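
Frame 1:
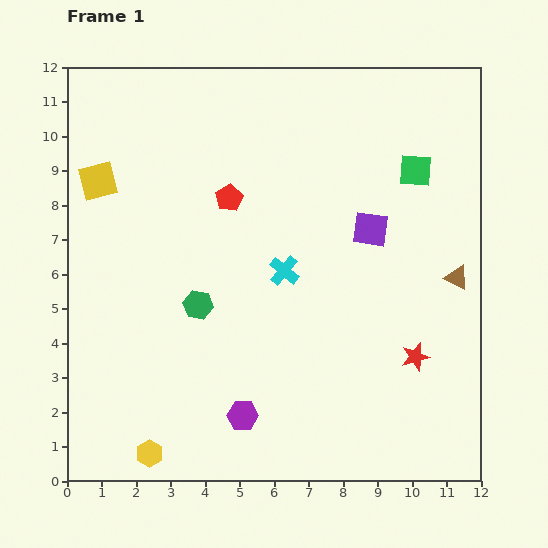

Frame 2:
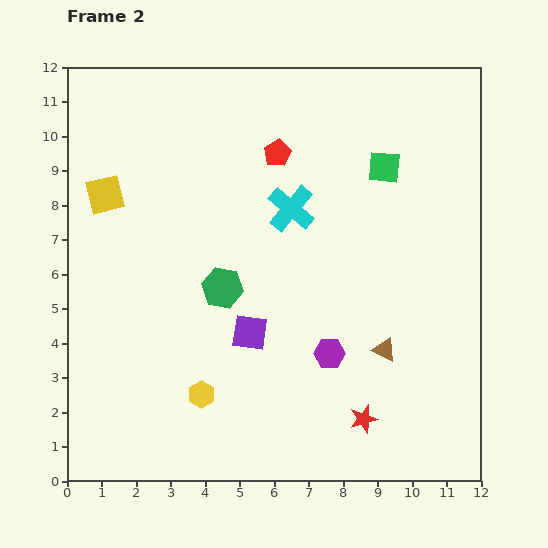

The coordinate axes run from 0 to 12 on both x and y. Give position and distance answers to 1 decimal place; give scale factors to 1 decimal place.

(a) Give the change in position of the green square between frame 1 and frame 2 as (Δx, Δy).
(-0.9, 0.1)

The green square was at (10.1, 9.0) in frame 1 and (9.2, 9.1) in frame 2.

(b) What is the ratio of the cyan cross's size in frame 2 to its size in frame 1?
1.6×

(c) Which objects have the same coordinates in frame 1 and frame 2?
none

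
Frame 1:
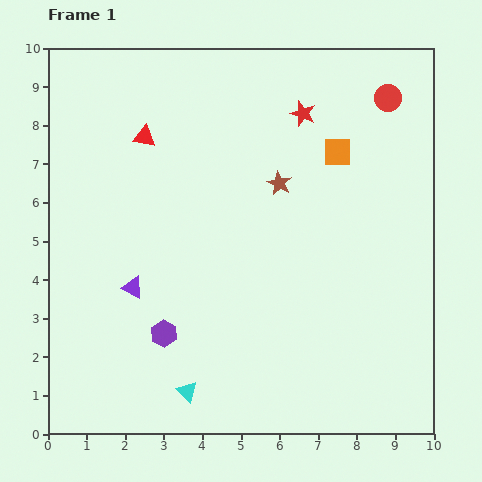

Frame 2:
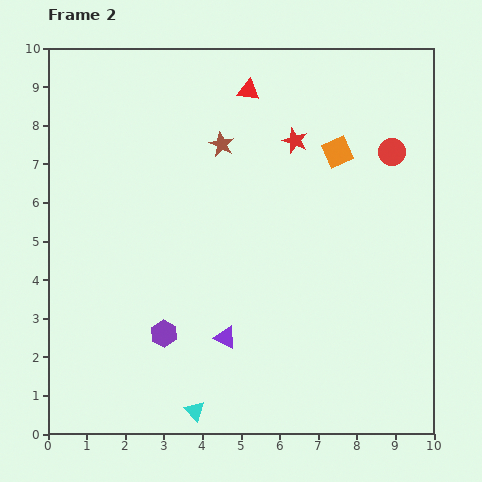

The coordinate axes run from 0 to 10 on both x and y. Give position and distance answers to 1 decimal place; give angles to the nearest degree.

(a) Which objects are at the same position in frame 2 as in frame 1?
the orange square, the purple hexagon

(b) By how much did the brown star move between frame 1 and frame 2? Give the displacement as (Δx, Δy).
(-1.5, 1.0)

The brown star was at (6.0, 6.5) in frame 1 and (4.5, 7.5) in frame 2.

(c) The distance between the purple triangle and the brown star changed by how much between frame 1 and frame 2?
+0.3

Distance in frame 1: 4.7. Distance in frame 2: 5.0.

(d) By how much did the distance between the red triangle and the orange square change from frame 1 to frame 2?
-2.2

Distance in frame 1: 5.0. Distance in frame 2: 2.8.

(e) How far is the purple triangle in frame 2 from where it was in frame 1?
2.7

The purple triangle moved from (2.2, 3.8) to (4.6, 2.5), a distance of √(2.4² + 1.3²) ≈ 2.7.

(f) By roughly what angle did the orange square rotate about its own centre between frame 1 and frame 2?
23° counter-clockwise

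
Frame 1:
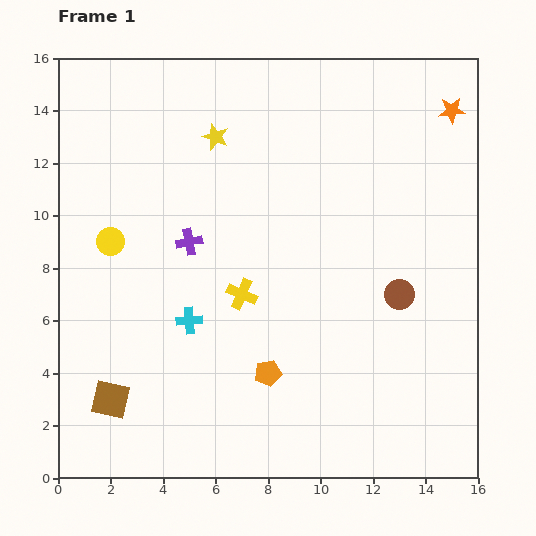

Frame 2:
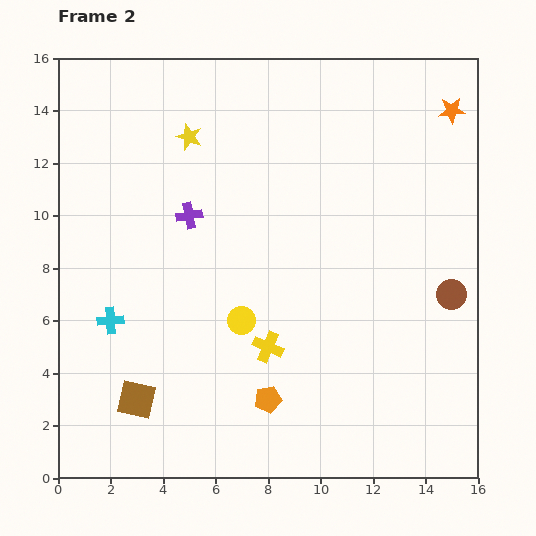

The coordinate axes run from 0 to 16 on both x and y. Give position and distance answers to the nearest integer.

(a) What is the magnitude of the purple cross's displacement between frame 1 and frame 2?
1

The purple cross moved from (5, 9) to (5, 10), a distance of √(0² + 1²) ≈ 1.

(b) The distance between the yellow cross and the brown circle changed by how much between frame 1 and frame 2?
+1

Distance in frame 1: 6. Distance in frame 2: 7.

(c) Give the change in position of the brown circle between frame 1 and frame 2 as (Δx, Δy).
(2, 0)

The brown circle was at (13, 7) in frame 1 and (15, 7) in frame 2.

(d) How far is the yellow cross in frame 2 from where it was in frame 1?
2

The yellow cross moved from (7, 7) to (8, 5), a distance of √(1² + 2²) ≈ 2.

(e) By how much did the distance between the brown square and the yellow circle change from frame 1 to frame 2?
-1

Distance in frame 1: 6. Distance in frame 2: 5.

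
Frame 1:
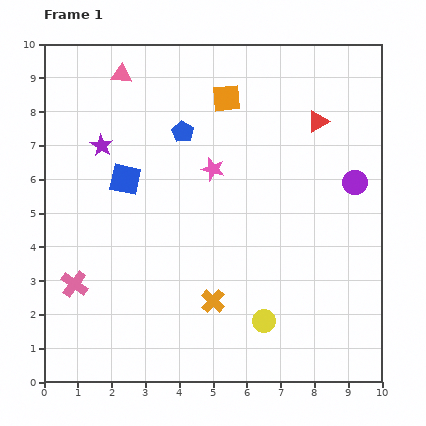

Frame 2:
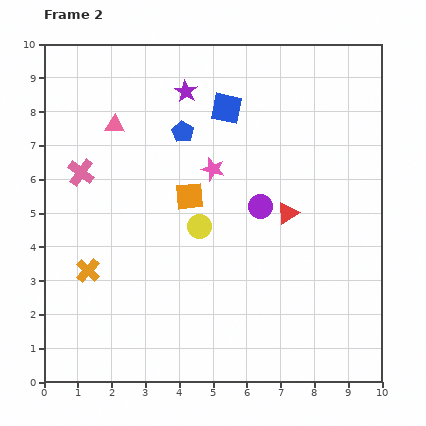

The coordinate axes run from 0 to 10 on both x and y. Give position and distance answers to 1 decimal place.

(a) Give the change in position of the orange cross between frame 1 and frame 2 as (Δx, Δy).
(-3.7, 0.9)

The orange cross was at (5.0, 2.4) in frame 1 and (1.3, 3.3) in frame 2.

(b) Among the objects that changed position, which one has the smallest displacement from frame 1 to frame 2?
the pink triangle

(moved 1.5)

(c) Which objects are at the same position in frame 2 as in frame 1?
the blue pentagon, the pink star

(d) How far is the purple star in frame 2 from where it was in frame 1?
3.0

The purple star moved from (1.7, 7.0) to (4.2, 8.6), a distance of √(2.5² + 1.6²) ≈ 3.0.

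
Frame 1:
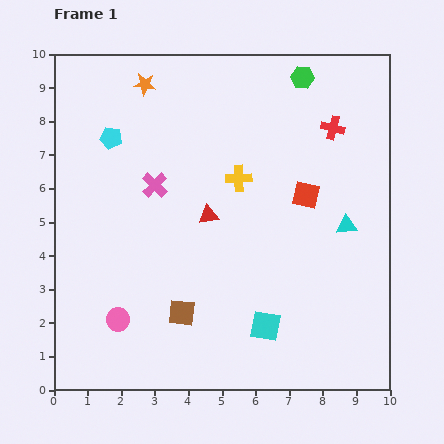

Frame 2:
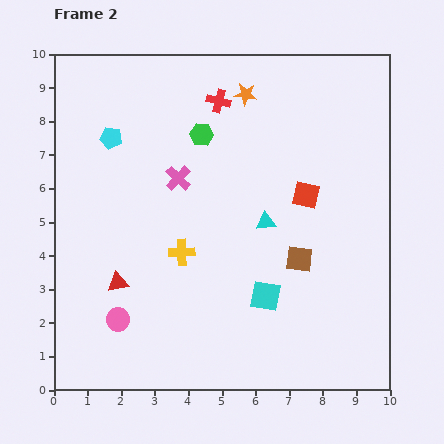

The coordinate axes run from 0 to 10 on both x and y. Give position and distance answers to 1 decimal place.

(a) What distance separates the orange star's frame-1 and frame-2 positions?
3.0

The orange star moved from (2.7, 9.1) to (5.7, 8.8), a distance of √(3.0² + 0.3²) ≈ 3.0.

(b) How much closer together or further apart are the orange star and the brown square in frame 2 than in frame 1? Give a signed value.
-1.7

Distance in frame 1: 6.9. Distance in frame 2: 5.2.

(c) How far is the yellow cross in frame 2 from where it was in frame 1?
2.8

The yellow cross moved from (5.5, 6.3) to (3.8, 4.1), a distance of √(1.7² + 2.2²) ≈ 2.8.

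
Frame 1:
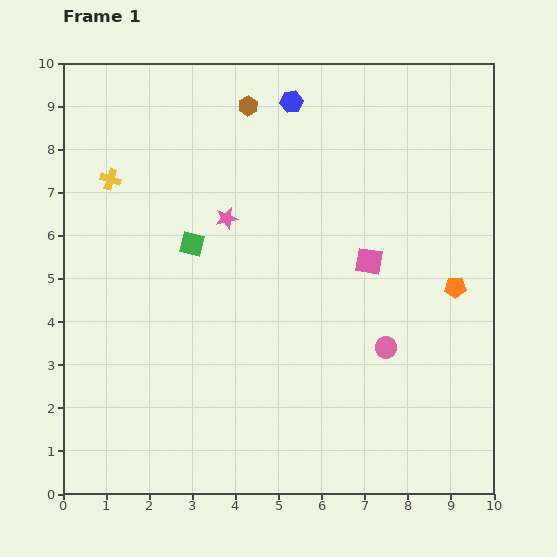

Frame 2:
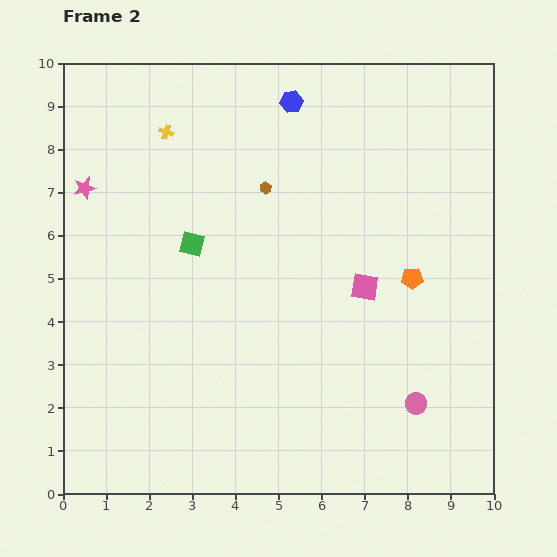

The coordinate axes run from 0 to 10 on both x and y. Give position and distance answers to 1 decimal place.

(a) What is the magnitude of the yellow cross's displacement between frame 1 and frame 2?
1.7

The yellow cross moved from (1.1, 7.3) to (2.4, 8.4), a distance of √(1.3² + 1.1²) ≈ 1.7.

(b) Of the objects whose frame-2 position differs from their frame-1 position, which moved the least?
the pink square

(moved 0.6)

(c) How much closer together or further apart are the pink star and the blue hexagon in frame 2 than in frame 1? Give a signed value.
+2.1

Distance in frame 1: 3.1. Distance in frame 2: 5.2.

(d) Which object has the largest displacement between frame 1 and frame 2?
the pink star

(moved 3.4; next 1.9)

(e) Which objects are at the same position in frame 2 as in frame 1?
the green square, the blue hexagon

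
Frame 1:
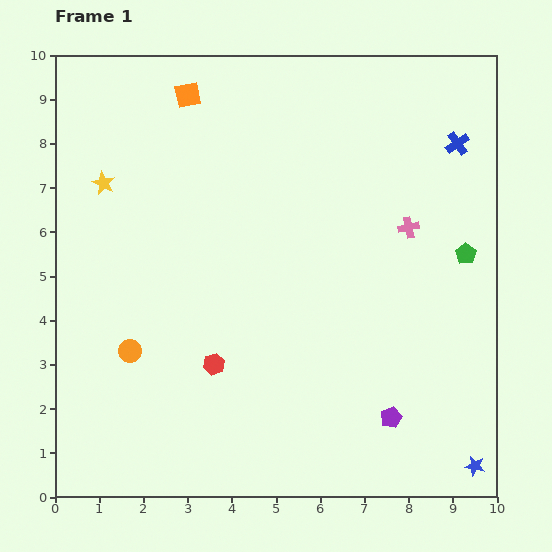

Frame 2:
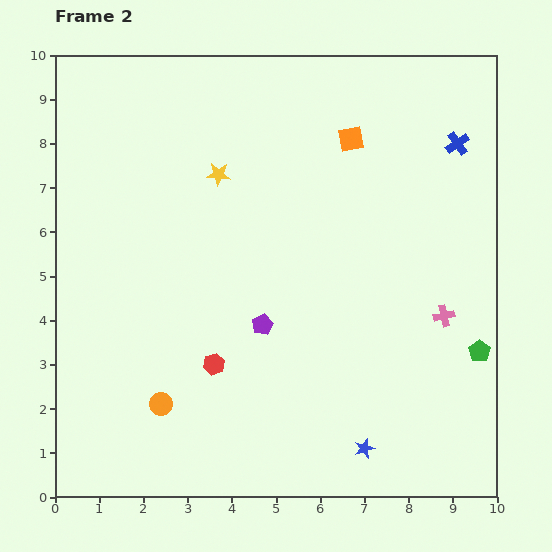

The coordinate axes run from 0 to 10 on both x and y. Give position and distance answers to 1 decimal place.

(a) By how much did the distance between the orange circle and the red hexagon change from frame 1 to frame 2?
-0.4

Distance in frame 1: 1.9. Distance in frame 2: 1.5.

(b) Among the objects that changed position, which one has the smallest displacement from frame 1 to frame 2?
the orange circle

(moved 1.4)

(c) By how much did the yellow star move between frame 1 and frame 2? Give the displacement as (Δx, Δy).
(2.6, 0.2)

The yellow star was at (1.1, 7.1) in frame 1 and (3.7, 7.3) in frame 2.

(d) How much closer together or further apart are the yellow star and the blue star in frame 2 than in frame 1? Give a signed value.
-3.6

Distance in frame 1: 10.6. Distance in frame 2: 7.0.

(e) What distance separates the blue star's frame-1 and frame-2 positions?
2.5

The blue star moved from (9.5, 0.7) to (7.0, 1.1), a distance of √(2.5² + 0.4²) ≈ 2.5.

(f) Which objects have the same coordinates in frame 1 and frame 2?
the red hexagon, the blue cross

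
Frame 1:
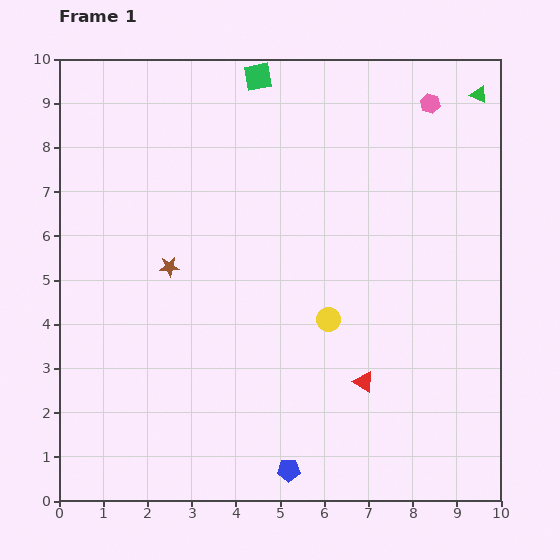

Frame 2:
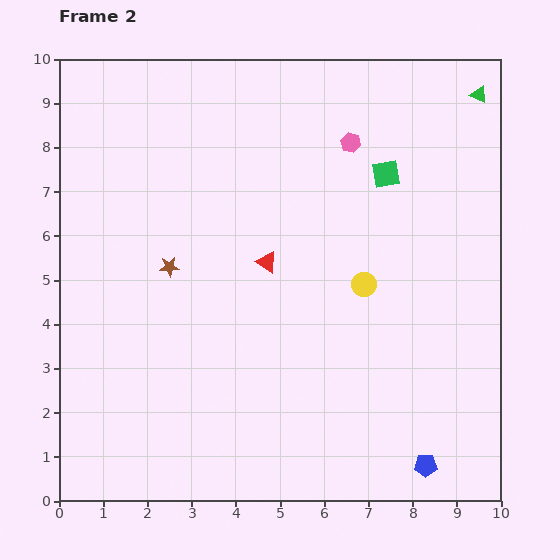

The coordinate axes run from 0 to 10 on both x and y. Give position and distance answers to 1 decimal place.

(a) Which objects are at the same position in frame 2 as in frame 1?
the green triangle, the brown star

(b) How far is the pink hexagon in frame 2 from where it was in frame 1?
2.0

The pink hexagon moved from (8.4, 9.0) to (6.6, 8.1), a distance of √(1.8² + 0.9²) ≈ 2.0.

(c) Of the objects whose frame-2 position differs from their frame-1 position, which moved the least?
the yellow circle

(moved 1.1)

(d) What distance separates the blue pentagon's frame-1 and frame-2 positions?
3.1

The blue pentagon moved from (5.2, 0.7) to (8.3, 0.8), a distance of √(3.1² + 0.1²) ≈ 3.1.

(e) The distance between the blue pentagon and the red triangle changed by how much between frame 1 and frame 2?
+3.2

Distance in frame 1: 2.6. Distance in frame 2: 5.8.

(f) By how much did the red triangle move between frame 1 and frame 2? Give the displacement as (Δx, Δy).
(-2.2, 2.7)

The red triangle was at (6.9, 2.7) in frame 1 and (4.7, 5.4) in frame 2.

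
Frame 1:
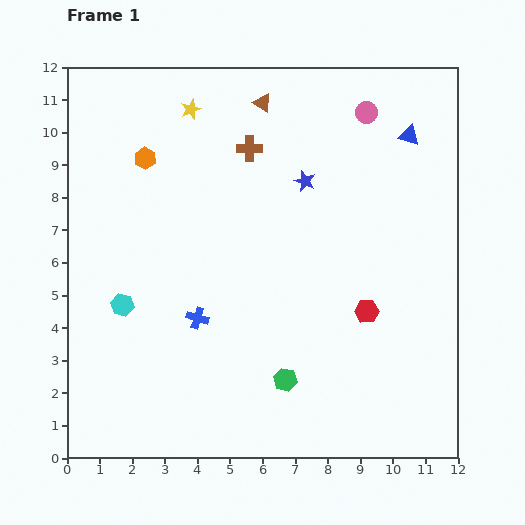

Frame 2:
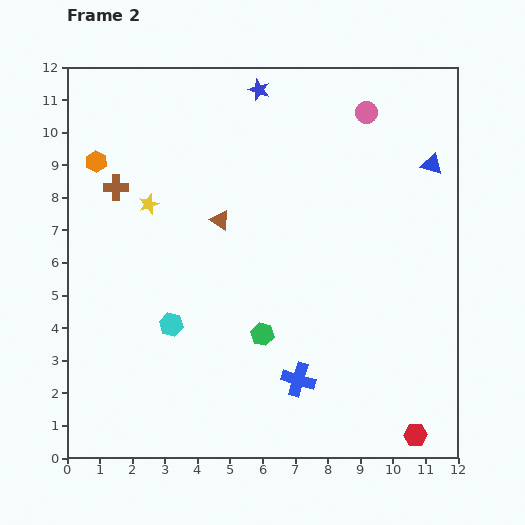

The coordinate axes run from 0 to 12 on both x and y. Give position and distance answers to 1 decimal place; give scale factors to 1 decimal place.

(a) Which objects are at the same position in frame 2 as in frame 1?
the pink circle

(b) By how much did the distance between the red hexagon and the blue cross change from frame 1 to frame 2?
-1.2

Distance in frame 1: 5.2. Distance in frame 2: 4.0.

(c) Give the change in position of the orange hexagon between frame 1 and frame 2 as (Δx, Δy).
(-1.5, -0.1)

The orange hexagon was at (2.4, 9.2) in frame 1 and (0.9, 9.1) in frame 2.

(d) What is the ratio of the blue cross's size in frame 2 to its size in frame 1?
1.5×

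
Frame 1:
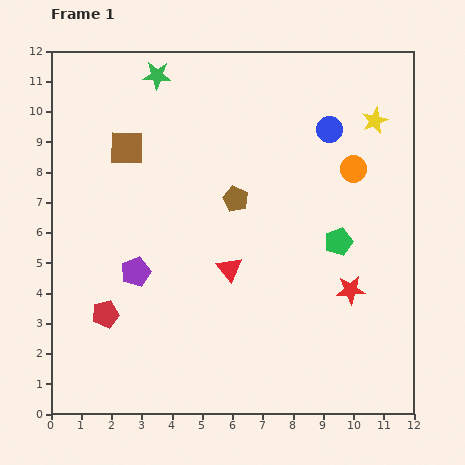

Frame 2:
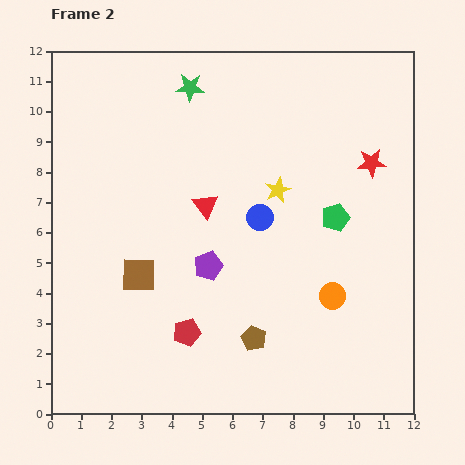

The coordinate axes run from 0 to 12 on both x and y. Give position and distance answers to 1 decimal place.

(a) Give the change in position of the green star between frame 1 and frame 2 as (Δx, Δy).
(1.1, -0.4)

The green star was at (3.5, 11.2) in frame 1 and (4.6, 10.8) in frame 2.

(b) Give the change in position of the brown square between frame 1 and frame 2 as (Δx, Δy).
(0.4, -4.2)

The brown square was at (2.5, 8.8) in frame 1 and (2.9, 4.6) in frame 2.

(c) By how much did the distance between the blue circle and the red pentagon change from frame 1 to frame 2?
-5.1

Distance in frame 1: 9.6. Distance in frame 2: 4.5.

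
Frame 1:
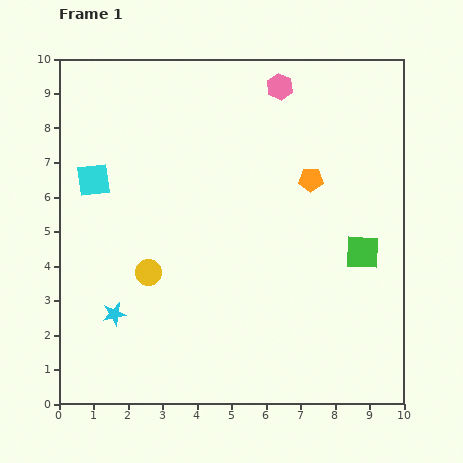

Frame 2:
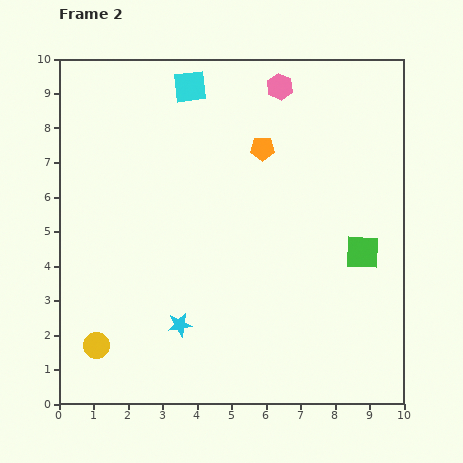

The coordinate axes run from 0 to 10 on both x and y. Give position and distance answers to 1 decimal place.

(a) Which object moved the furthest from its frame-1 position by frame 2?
the cyan square

(moved 3.9; next 2.6)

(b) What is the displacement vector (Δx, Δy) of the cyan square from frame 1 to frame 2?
(2.8, 2.7)

The cyan square was at (1.0, 6.5) in frame 1 and (3.8, 9.2) in frame 2.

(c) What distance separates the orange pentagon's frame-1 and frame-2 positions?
1.7

The orange pentagon moved from (7.3, 6.5) to (5.9, 7.4), a distance of √(1.4² + 0.9²) ≈ 1.7.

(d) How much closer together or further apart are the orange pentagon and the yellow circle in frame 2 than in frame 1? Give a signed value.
+2.1

Distance in frame 1: 5.4. Distance in frame 2: 7.5.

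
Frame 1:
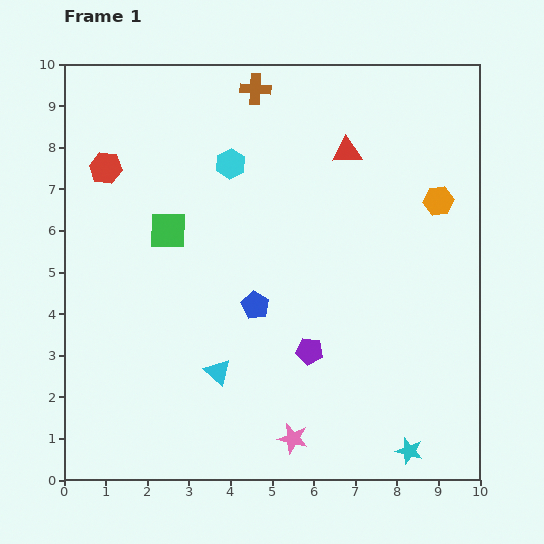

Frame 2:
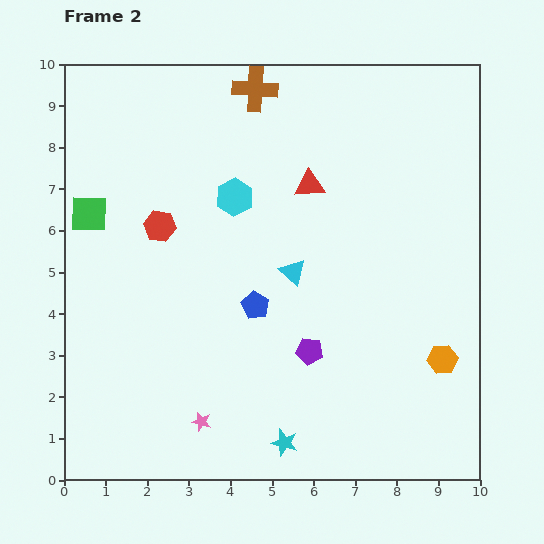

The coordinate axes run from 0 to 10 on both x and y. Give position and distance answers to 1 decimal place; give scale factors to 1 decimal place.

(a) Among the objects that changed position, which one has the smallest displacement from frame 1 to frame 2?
the cyan hexagon

(moved 0.8)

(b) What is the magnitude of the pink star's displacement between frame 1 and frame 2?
2.2

The pink star moved from (5.5, 1.0) to (3.3, 1.4), a distance of √(2.2² + 0.4²) ≈ 2.2.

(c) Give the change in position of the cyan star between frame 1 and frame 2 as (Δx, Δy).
(-3.0, 0.2)

The cyan star was at (8.3, 0.7) in frame 1 and (5.3, 0.9) in frame 2.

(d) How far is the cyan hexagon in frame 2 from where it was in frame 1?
0.8

The cyan hexagon moved from (4.0, 7.6) to (4.1, 6.8), a distance of √(0.1² + 0.8²) ≈ 0.8.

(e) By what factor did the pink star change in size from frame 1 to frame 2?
0.6×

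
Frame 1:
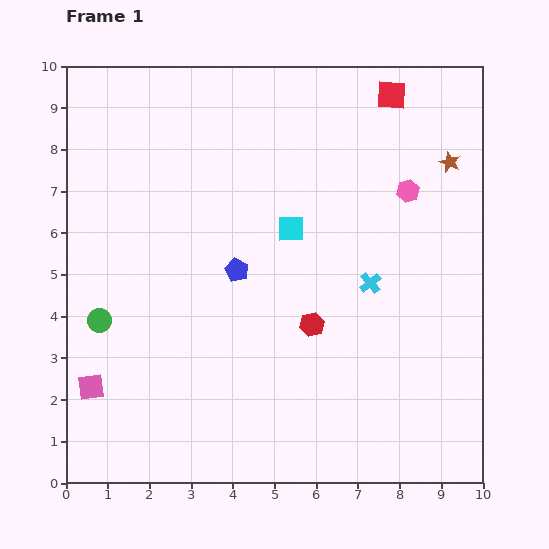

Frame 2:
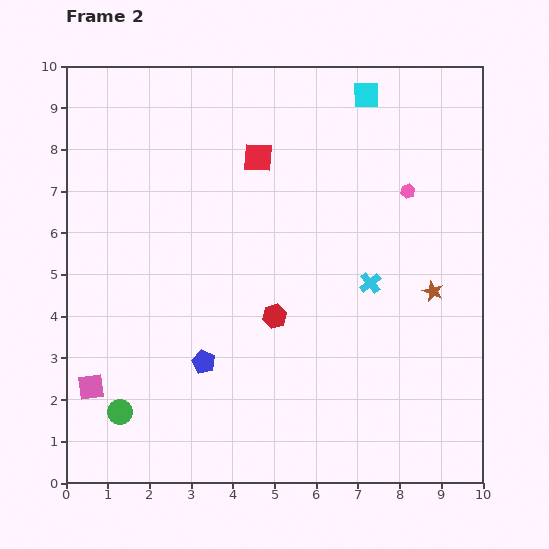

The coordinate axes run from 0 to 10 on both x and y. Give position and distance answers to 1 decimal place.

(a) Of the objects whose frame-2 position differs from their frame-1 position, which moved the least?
the red hexagon

(moved 0.9)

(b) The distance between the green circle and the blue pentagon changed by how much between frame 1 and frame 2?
-1.2

Distance in frame 1: 3.5. Distance in frame 2: 2.3.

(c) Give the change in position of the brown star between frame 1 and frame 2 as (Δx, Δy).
(-0.4, -3.1)

The brown star was at (9.2, 7.7) in frame 1 and (8.8, 4.6) in frame 2.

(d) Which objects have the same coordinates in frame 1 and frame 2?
the pink hexagon, the cyan cross, the pink square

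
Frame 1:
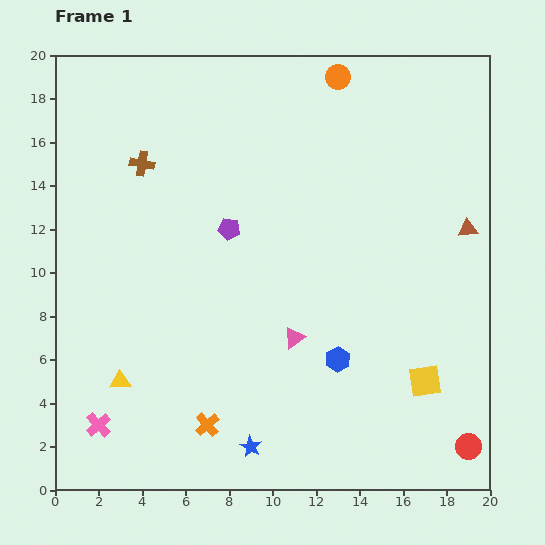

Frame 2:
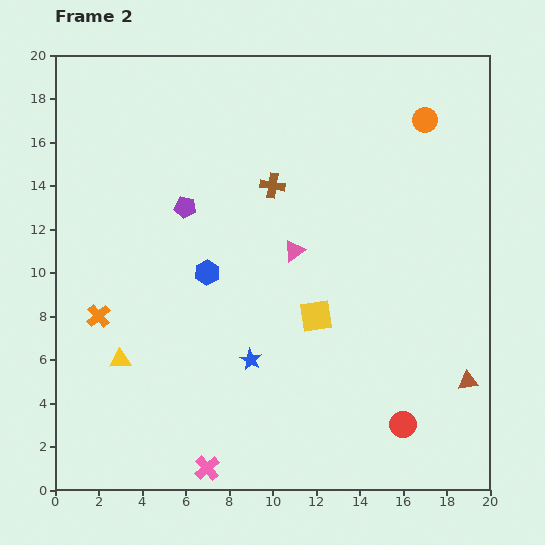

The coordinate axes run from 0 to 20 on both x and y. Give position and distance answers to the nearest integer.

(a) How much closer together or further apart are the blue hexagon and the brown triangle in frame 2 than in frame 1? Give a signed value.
+5

Distance in frame 1: 8. Distance in frame 2: 13.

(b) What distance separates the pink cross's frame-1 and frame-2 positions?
5

The pink cross moved from (2, 3) to (7, 1), a distance of √(5² + 2²) ≈ 5.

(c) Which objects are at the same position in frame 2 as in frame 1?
none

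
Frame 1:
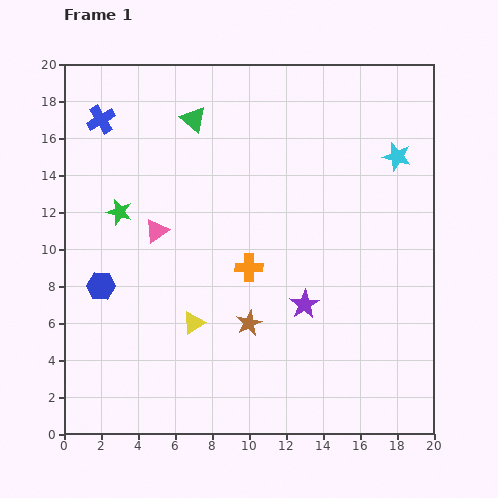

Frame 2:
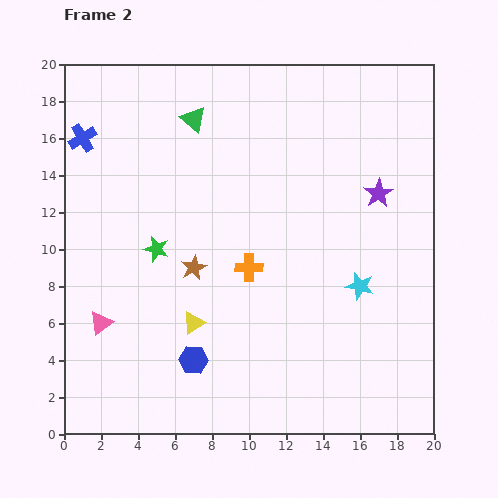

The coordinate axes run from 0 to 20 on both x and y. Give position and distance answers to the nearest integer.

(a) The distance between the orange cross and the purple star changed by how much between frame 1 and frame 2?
+4

Distance in frame 1: 4. Distance in frame 2: 8.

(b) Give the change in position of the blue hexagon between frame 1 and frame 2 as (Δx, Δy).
(5, -4)

The blue hexagon was at (2, 8) in frame 1 and (7, 4) in frame 2.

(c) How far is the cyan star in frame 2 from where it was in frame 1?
7

The cyan star moved from (18, 15) to (16, 8), a distance of √(2² + 7²) ≈ 7.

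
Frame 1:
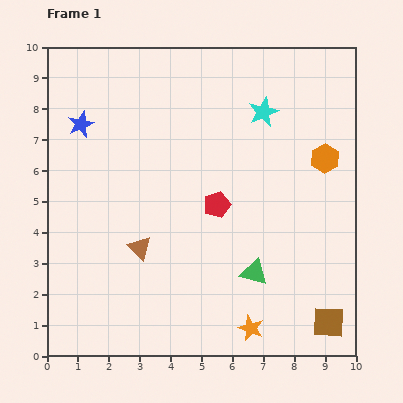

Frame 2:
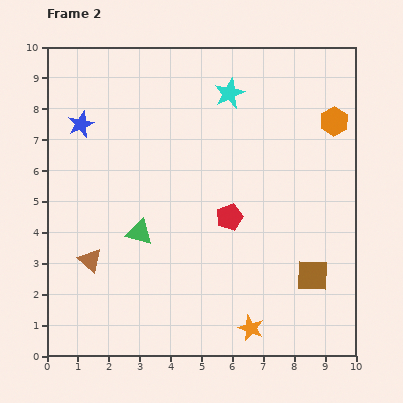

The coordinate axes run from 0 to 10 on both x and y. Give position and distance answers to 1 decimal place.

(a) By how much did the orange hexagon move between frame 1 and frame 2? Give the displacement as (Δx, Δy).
(0.3, 1.2)

The orange hexagon was at (9.0, 6.4) in frame 1 and (9.3, 7.6) in frame 2.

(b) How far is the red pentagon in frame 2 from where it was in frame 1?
0.6

The red pentagon moved from (5.5, 4.9) to (5.9, 4.5), a distance of √(0.4² + 0.4²) ≈ 0.6.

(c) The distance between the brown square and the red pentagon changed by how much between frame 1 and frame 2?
-1.9

Distance in frame 1: 5.2. Distance in frame 2: 3.3.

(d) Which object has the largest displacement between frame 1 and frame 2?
the green triangle

(moved 3.9; next 1.6)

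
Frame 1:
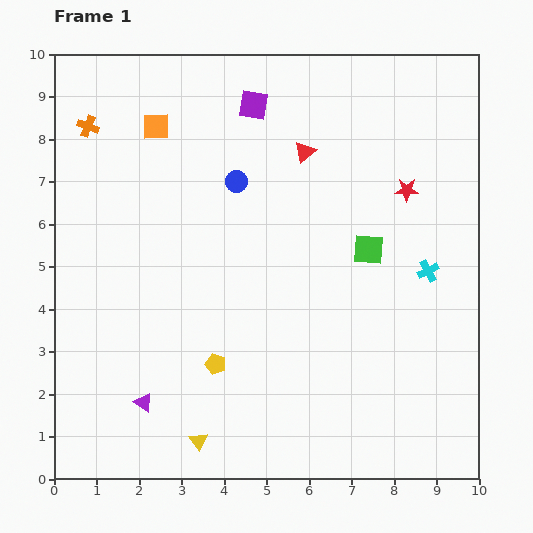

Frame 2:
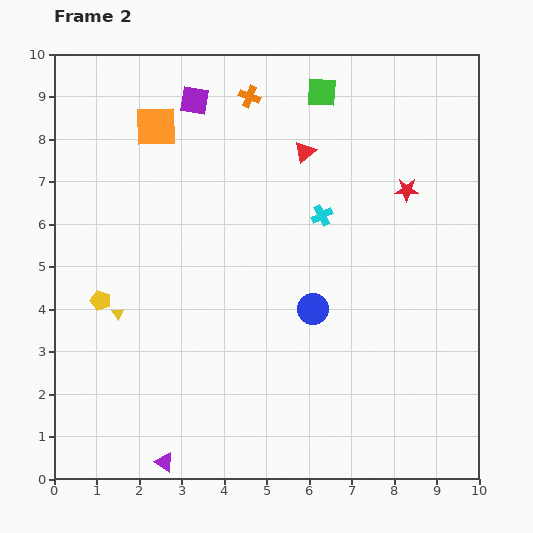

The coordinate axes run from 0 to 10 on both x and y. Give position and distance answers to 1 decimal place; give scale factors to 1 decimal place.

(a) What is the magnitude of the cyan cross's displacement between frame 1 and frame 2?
2.8

The cyan cross moved from (8.8, 4.9) to (6.3, 6.2), a distance of √(2.5² + 1.3²) ≈ 2.8.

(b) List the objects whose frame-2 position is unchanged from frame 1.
the red triangle, the red star, the orange square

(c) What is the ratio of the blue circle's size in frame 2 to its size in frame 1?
1.4×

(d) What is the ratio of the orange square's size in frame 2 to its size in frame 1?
1.5×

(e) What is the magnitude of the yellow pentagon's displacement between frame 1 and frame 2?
3.1

The yellow pentagon moved from (3.8, 2.7) to (1.1, 4.2), a distance of √(2.7² + 1.5²) ≈ 3.1.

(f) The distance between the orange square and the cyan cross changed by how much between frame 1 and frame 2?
-2.8

Distance in frame 1: 7.2. Distance in frame 2: 4.4.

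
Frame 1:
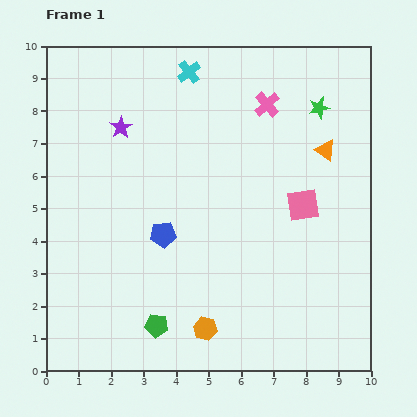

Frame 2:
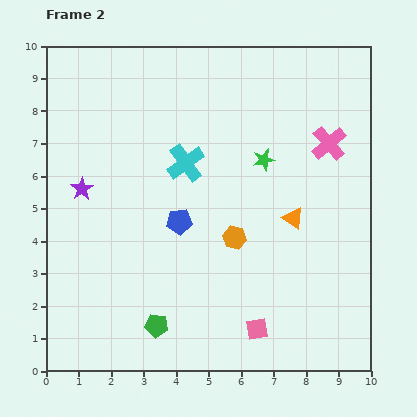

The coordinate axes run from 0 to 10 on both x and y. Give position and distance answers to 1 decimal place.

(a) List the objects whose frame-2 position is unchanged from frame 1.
the green pentagon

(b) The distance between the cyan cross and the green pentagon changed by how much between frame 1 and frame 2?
-2.8

Distance in frame 1: 7.9. Distance in frame 2: 5.1.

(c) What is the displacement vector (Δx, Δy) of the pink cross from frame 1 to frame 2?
(1.9, -1.2)

The pink cross was at (6.8, 8.2) in frame 1 and (8.7, 7.0) in frame 2.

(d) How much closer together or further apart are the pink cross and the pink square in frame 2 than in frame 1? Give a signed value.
+2.8

Distance in frame 1: 3.3. Distance in frame 2: 6.1.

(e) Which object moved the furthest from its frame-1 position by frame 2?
the pink square

(moved 4.0; next 2.9)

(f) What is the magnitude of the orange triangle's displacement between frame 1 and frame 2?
2.3

The orange triangle moved from (8.6, 6.8) to (7.6, 4.7), a distance of √(1.0² + 2.1²) ≈ 2.3.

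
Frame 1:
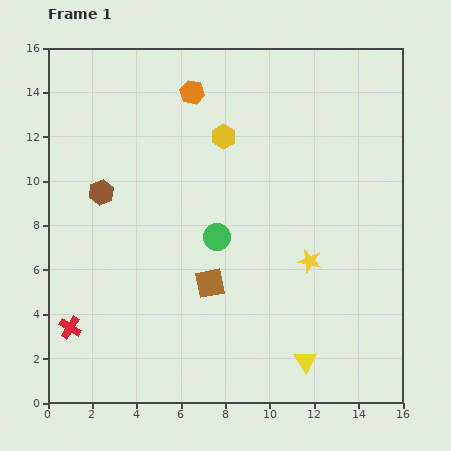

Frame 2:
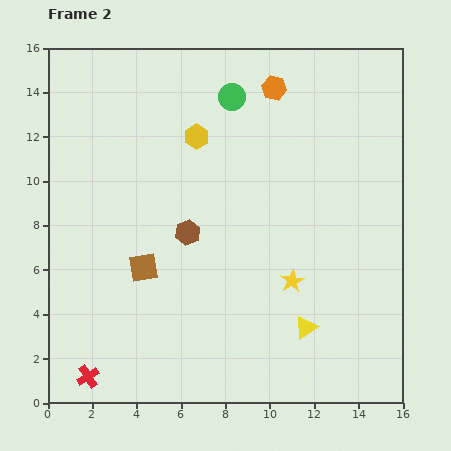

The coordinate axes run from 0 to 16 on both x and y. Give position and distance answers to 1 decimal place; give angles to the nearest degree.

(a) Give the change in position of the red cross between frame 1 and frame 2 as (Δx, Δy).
(0.8, -2.2)

The red cross was at (1.0, 3.4) in frame 1 and (1.8, 1.2) in frame 2.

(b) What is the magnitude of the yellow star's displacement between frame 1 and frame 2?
1.2

The yellow star moved from (11.8, 6.4) to (11.0, 5.5), a distance of √(0.8² + 0.9²) ≈ 1.2.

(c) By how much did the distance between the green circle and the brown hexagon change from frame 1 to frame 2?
+0.8

Distance in frame 1: 5.6. Distance in frame 2: 6.4.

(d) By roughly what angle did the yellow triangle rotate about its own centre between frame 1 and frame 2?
31° clockwise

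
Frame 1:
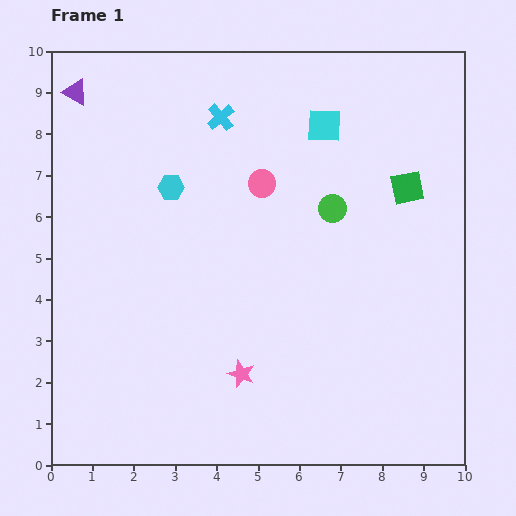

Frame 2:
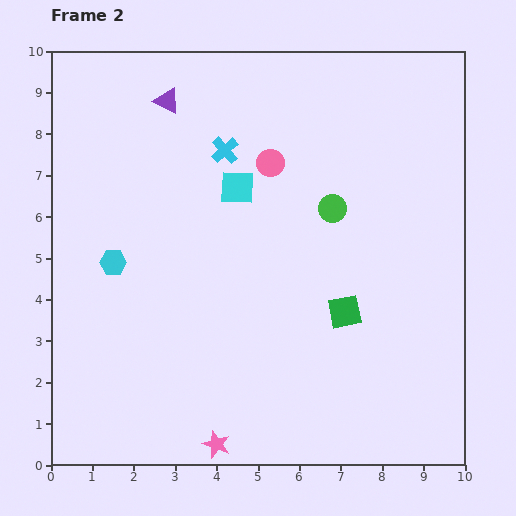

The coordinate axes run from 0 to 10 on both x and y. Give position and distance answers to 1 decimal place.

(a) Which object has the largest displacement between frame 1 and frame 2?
the green square

(moved 3.4; next 2.6)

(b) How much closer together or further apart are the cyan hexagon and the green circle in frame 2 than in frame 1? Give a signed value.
+1.6

Distance in frame 1: 3.9. Distance in frame 2: 5.5.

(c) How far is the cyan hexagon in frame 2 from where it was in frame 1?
2.3

The cyan hexagon moved from (2.9, 6.7) to (1.5, 4.9), a distance of √(1.4² + 1.8²) ≈ 2.3.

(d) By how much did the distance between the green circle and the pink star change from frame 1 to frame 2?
+1.8

Distance in frame 1: 4.6. Distance in frame 2: 6.4.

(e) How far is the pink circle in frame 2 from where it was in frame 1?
0.5

The pink circle moved from (5.1, 6.8) to (5.3, 7.3), a distance of √(0.2² + 0.5²) ≈ 0.5.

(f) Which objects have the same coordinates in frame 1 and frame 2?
the green circle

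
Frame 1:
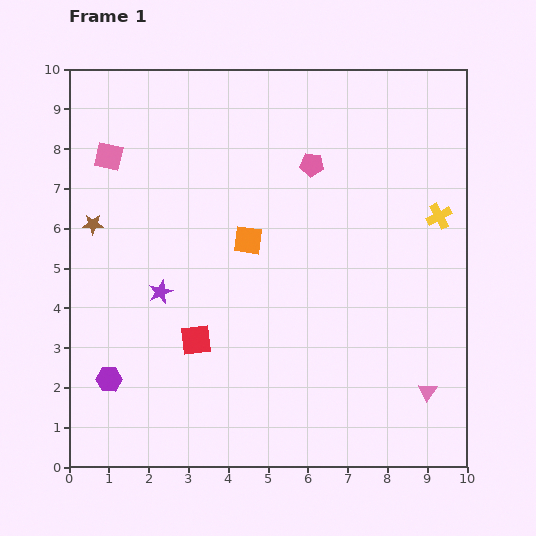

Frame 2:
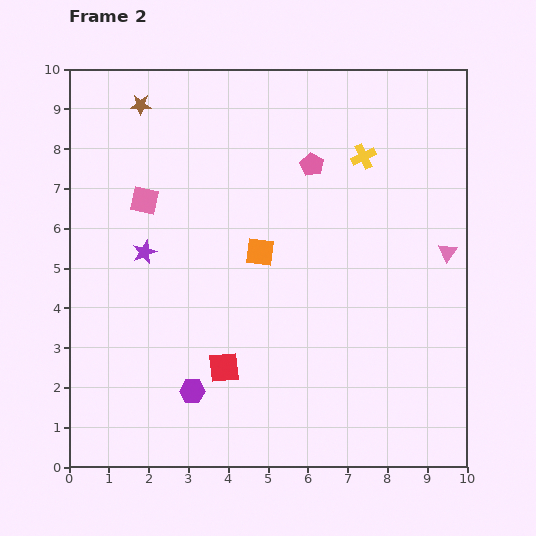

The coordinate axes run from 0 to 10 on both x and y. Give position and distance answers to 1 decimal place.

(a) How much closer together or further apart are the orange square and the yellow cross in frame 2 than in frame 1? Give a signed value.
-1.3

Distance in frame 1: 4.8. Distance in frame 2: 3.5.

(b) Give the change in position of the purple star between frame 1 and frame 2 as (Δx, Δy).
(-0.4, 1.0)

The purple star was at (2.3, 4.4) in frame 1 and (1.9, 5.4) in frame 2.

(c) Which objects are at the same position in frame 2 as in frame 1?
the pink pentagon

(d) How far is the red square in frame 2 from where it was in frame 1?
1.0

The red square moved from (3.2, 3.2) to (3.9, 2.5), a distance of √(0.7² + 0.7²) ≈ 1.0.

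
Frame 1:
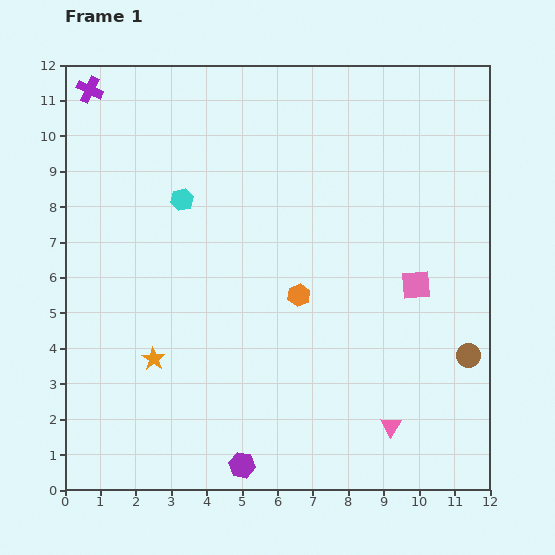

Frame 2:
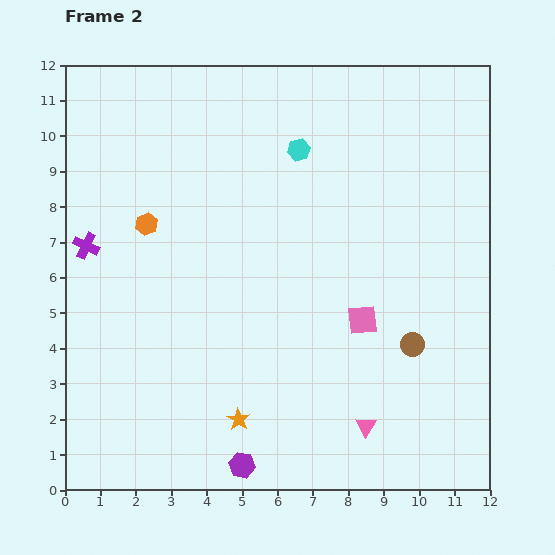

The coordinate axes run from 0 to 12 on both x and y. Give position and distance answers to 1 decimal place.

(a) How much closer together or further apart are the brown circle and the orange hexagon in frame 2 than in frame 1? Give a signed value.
+3.1

Distance in frame 1: 5.1. Distance in frame 2: 8.2.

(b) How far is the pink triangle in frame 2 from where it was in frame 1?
0.7

The pink triangle moved from (9.2, 1.8) to (8.5, 1.8), a distance of √(0.7² + 0.0²) ≈ 0.7.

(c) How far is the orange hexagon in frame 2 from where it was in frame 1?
4.7

The orange hexagon moved from (6.6, 5.5) to (2.3, 7.5), a distance of √(4.3² + 2.0²) ≈ 4.7.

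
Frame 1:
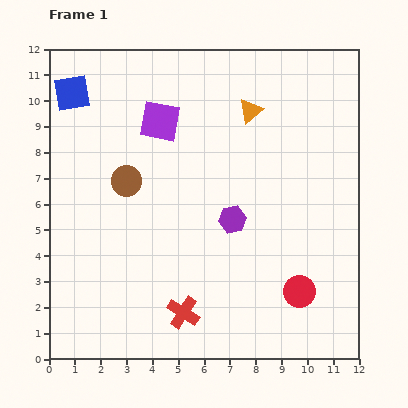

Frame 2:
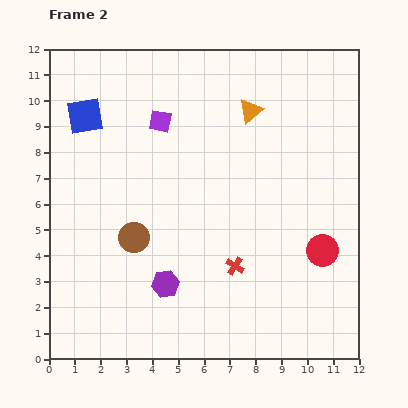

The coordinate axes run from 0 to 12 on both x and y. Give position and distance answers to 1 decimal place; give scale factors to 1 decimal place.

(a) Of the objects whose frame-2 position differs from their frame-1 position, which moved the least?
the blue square

(moved 1.0)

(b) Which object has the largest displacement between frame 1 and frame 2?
the purple hexagon

(moved 3.6; next 2.7)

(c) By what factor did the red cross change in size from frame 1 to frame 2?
0.6×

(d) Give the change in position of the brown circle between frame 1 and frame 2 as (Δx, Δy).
(0.3, -2.2)

The brown circle was at (3.0, 6.9) in frame 1 and (3.3, 4.7) in frame 2.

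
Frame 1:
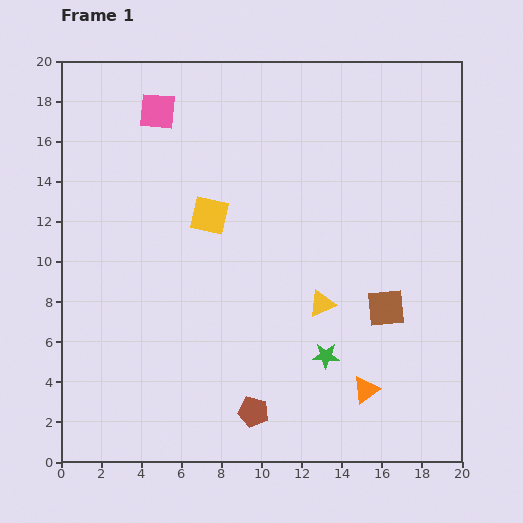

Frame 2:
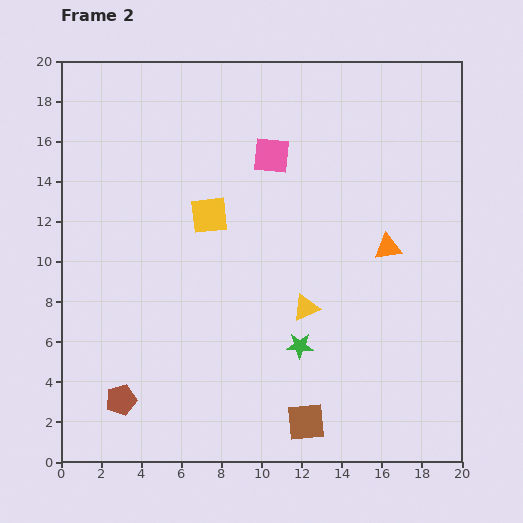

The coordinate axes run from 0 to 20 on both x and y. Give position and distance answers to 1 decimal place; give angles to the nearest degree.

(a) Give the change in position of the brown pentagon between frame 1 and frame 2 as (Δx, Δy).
(-6.6, 0.6)

The brown pentagon was at (9.6, 2.5) in frame 1 and (3.0, 3.1) in frame 2.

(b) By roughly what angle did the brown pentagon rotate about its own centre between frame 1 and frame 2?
29° counter-clockwise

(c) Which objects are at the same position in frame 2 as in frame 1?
the yellow square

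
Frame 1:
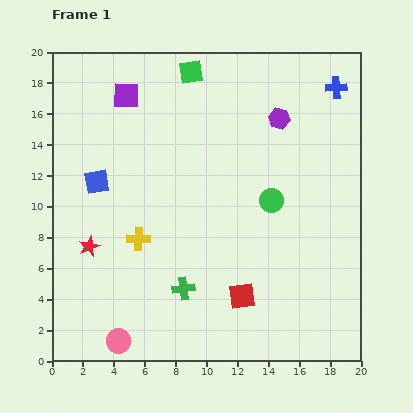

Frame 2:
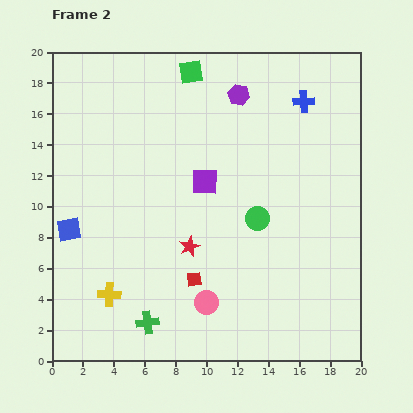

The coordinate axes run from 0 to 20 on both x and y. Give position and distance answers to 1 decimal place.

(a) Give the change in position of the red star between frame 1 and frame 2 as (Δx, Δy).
(6.5, 0.0)

The red star was at (2.4, 7.4) in frame 1 and (8.9, 7.4) in frame 2.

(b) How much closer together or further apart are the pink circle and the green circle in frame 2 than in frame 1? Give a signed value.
-7.1

Distance in frame 1: 13.4. Distance in frame 2: 6.3.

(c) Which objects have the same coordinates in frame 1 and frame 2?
the green square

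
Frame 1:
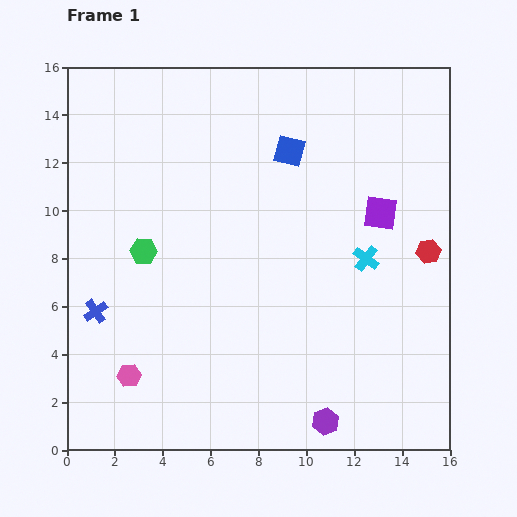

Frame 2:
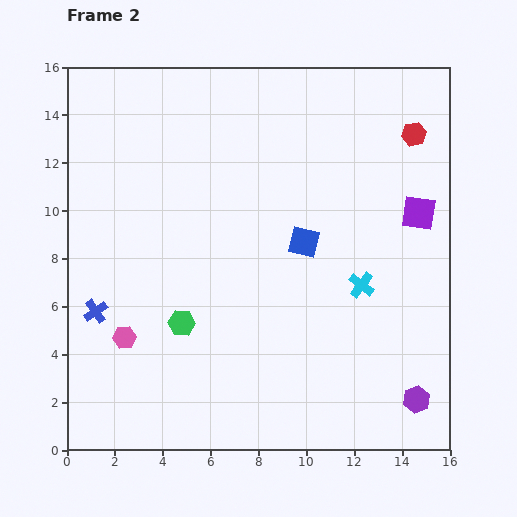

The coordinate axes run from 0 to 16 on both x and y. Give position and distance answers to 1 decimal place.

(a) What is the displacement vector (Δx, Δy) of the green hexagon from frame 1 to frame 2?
(1.6, -3.0)

The green hexagon was at (3.2, 8.3) in frame 1 and (4.8, 5.3) in frame 2.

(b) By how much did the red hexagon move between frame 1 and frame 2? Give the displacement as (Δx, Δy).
(-0.6, 4.9)

The red hexagon was at (15.1, 8.3) in frame 1 and (14.5, 13.2) in frame 2.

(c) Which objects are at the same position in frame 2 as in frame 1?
the blue cross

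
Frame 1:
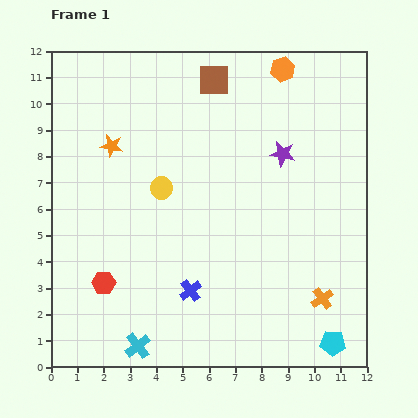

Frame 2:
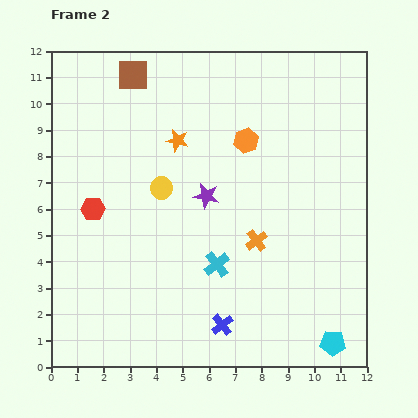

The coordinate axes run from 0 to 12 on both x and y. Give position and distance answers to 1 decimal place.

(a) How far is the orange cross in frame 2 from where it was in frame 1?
3.3

The orange cross moved from (10.3, 2.6) to (7.8, 4.8), a distance of √(2.5² + 2.2²) ≈ 3.3.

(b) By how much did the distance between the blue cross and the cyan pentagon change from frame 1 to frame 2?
-1.5

Distance in frame 1: 5.8. Distance in frame 2: 4.3.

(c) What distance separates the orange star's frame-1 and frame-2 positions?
2.5

The orange star moved from (2.3, 8.4) to (4.8, 8.6), a distance of √(2.5² + 0.2²) ≈ 2.5.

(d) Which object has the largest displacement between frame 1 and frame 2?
the cyan cross

(moved 4.3; next 3.3)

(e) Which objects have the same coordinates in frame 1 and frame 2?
the cyan pentagon, the yellow circle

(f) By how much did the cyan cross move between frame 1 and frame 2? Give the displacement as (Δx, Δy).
(3.0, 3.1)

The cyan cross was at (3.3, 0.8) in frame 1 and (6.3, 3.9) in frame 2.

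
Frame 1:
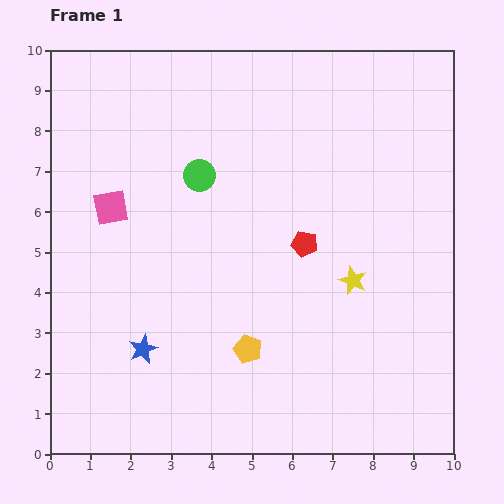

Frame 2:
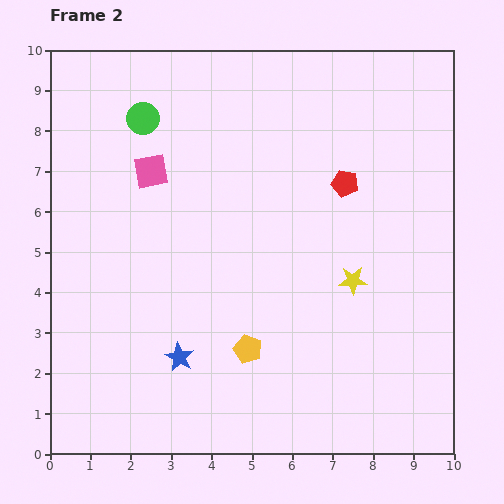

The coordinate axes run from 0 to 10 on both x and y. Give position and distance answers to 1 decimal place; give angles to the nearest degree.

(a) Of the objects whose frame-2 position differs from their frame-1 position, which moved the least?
the blue star

(moved 0.9)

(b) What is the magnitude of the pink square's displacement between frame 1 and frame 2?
1.3

The pink square moved from (1.5, 6.1) to (2.5, 7.0), a distance of √(1.0² + 0.9²) ≈ 1.3.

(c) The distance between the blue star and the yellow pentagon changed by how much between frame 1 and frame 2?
-0.9

Distance in frame 1: 2.6. Distance in frame 2: 1.7.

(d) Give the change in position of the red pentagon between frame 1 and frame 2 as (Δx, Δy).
(1.0, 1.5)

The red pentagon was at (6.3, 5.2) in frame 1 and (7.3, 6.7) in frame 2.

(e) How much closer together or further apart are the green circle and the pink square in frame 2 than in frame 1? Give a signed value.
-1.0

Distance in frame 1: 2.3. Distance in frame 2: 1.3.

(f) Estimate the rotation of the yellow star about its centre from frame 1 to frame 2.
25° counter-clockwise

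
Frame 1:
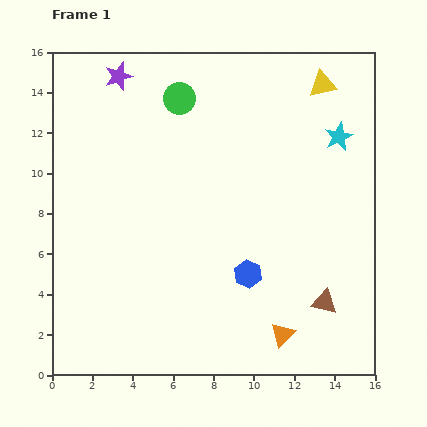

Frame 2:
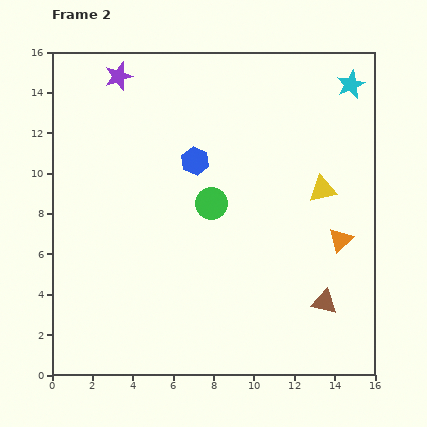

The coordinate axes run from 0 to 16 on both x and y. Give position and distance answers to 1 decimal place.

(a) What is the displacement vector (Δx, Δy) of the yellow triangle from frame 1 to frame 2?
(0.0, -5.2)

The yellow triangle was at (13.4, 14.4) in frame 1 and (13.4, 9.2) in frame 2.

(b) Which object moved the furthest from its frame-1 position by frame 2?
the blue hexagon

(moved 6.2; next 5.5)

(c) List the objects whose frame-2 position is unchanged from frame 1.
the brown triangle, the purple star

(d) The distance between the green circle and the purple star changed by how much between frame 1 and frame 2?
+4.6

Distance in frame 1: 3.2. Distance in frame 2: 7.8.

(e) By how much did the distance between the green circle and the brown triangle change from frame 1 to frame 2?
-5.0

Distance in frame 1: 12.4. Distance in frame 2: 7.4.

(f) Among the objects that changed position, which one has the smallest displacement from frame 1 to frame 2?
the cyan star

(moved 2.7)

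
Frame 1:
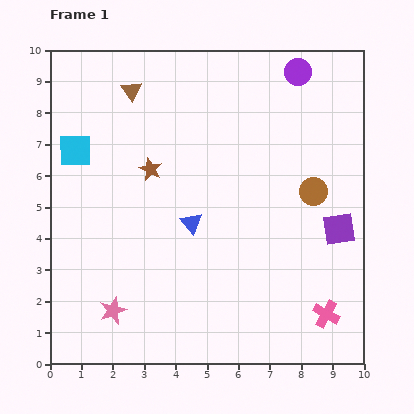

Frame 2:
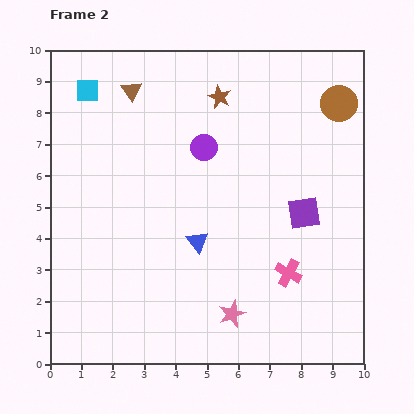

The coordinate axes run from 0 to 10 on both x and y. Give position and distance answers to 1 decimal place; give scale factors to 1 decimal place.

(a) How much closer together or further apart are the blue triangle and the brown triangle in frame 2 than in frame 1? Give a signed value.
+0.6

Distance in frame 1: 4.6. Distance in frame 2: 5.2.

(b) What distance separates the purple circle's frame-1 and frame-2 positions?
3.8

The purple circle moved from (7.9, 9.3) to (4.9, 6.9), a distance of √(3.0² + 2.4²) ≈ 3.8.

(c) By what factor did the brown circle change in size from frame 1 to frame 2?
1.3×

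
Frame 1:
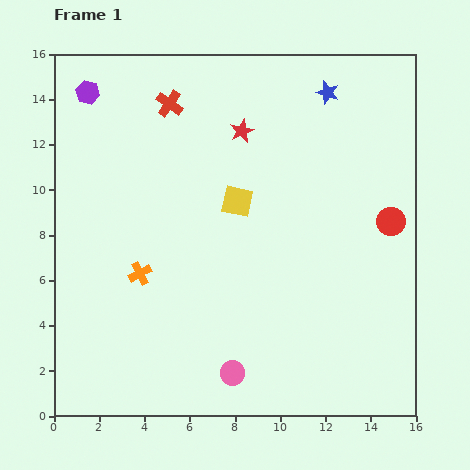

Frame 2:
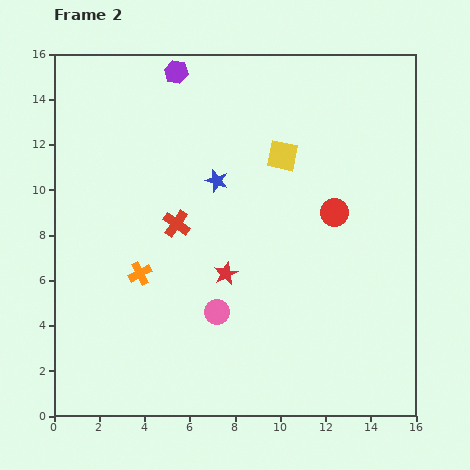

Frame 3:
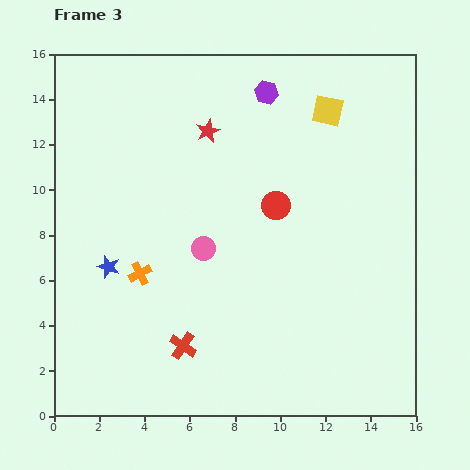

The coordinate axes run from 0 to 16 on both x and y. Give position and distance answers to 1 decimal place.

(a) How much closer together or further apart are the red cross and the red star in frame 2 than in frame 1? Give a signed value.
-0.3

Distance in frame 1: 3.4. Distance in frame 2: 3.1.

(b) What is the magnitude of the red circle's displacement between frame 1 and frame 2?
2.5

The red circle moved from (14.9, 8.6) to (12.4, 9.0), a distance of √(2.5² + 0.4²) ≈ 2.5.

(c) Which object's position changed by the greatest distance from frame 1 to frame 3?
the blue star

(moved 12.4; next 10.7)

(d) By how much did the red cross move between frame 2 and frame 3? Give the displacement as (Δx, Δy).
(0.3, -5.4)

The red cross was at (5.4, 8.5) in frame 2 and (5.7, 3.1) in frame 3.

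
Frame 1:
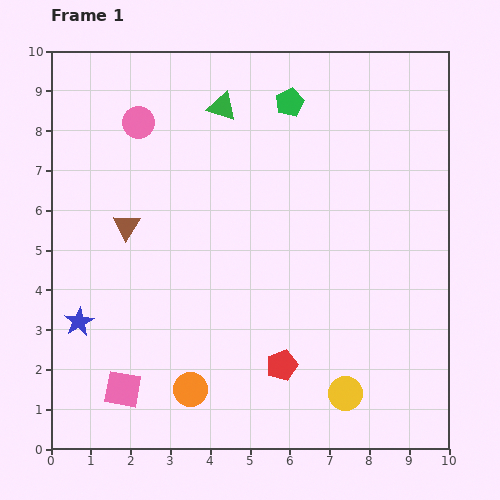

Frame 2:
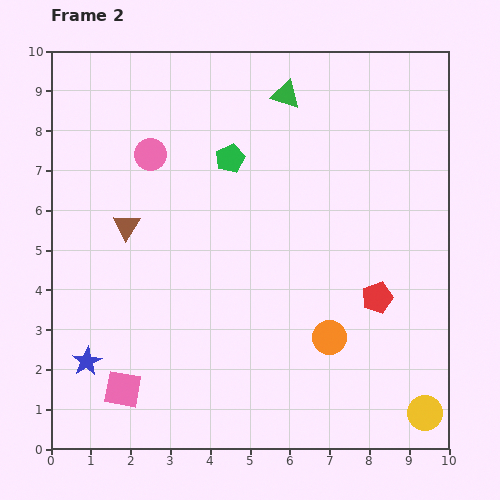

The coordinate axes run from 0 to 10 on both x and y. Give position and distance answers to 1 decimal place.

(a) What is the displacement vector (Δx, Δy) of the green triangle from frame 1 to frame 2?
(1.6, 0.3)

The green triangle was at (4.3, 8.6) in frame 1 and (5.9, 8.9) in frame 2.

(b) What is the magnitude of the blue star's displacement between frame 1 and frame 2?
1.0

The blue star moved from (0.7, 3.2) to (0.9, 2.2), a distance of √(0.2² + 1.0²) ≈ 1.0.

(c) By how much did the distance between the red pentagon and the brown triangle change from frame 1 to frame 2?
+1.4

Distance in frame 1: 5.2. Distance in frame 2: 6.6.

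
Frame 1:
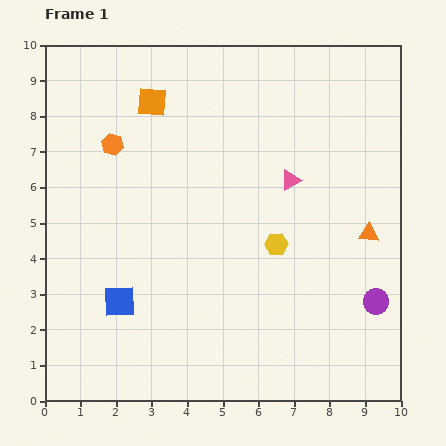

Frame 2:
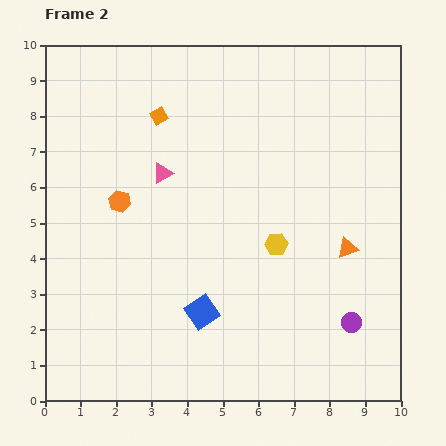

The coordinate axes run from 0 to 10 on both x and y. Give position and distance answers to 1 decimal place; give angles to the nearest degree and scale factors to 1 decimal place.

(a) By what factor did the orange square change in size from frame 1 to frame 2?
0.6×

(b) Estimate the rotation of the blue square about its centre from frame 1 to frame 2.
32° counter-clockwise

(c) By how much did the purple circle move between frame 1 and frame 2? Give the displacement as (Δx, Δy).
(-0.7, -0.6)

The purple circle was at (9.3, 2.8) in frame 1 and (8.6, 2.2) in frame 2.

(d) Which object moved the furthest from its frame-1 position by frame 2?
the pink triangle

(moved 3.6; next 2.3)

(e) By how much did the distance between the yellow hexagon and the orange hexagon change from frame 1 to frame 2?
-0.8

Distance in frame 1: 5.4. Distance in frame 2: 4.6.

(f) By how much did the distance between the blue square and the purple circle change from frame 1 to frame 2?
-3.0

Distance in frame 1: 7.2. Distance in frame 2: 4.2.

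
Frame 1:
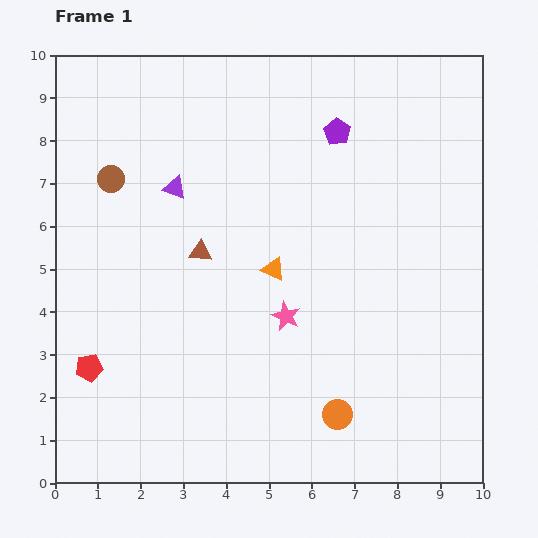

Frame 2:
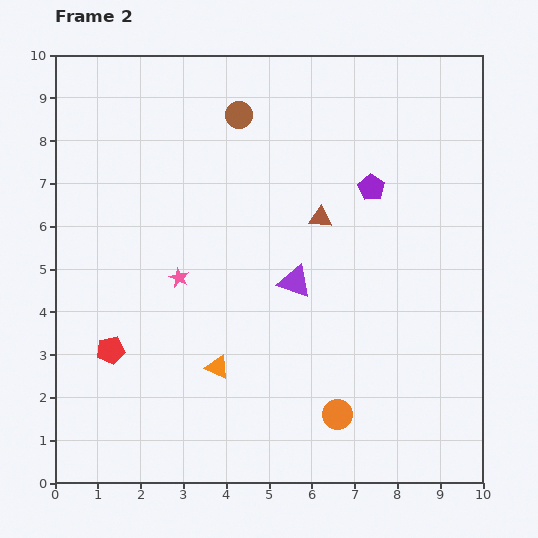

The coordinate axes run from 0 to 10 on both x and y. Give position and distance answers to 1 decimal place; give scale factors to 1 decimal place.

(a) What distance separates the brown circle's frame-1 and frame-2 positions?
3.4

The brown circle moved from (1.3, 7.1) to (4.3, 8.6), a distance of √(3.0² + 1.5²) ≈ 3.4.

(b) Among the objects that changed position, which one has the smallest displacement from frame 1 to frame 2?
the red pentagon

(moved 0.6)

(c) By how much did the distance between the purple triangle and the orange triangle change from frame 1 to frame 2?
-0.3

Distance in frame 1: 3.0. Distance in frame 2: 2.7.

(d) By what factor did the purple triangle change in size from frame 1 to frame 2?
1.4×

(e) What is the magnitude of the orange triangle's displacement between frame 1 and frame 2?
2.6

The orange triangle moved from (5.1, 5.0) to (3.8, 2.7), a distance of √(1.3² + 2.3²) ≈ 2.6.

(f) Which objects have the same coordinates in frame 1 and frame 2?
the orange circle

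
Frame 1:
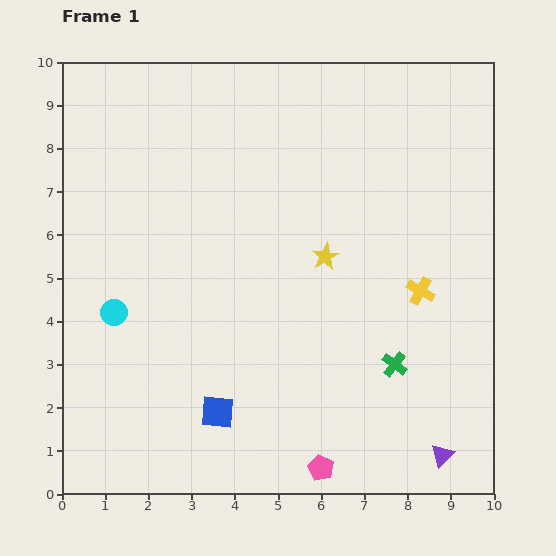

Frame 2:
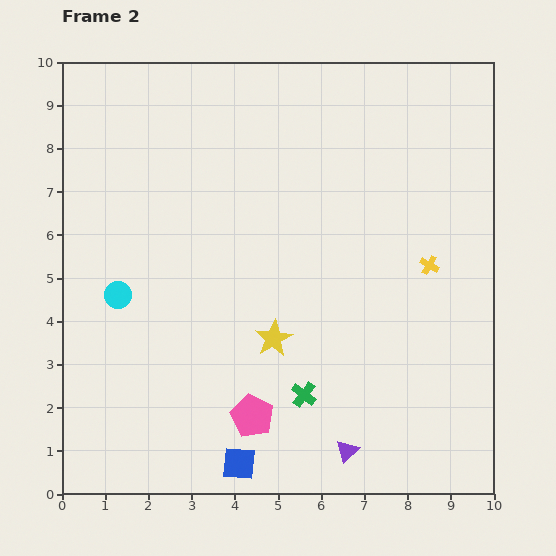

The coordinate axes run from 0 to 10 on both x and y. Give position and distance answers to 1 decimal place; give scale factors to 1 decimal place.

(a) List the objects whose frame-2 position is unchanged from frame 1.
none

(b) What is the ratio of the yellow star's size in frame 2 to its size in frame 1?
1.3×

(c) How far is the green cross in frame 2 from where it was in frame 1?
2.2

The green cross moved from (7.7, 3.0) to (5.6, 2.3), a distance of √(2.1² + 0.7²) ≈ 2.2.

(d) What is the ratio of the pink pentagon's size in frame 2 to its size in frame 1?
1.7×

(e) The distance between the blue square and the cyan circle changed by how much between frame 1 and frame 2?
+1.5

Distance in frame 1: 3.3. Distance in frame 2: 4.8.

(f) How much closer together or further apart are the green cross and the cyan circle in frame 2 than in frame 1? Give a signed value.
-1.7

Distance in frame 1: 6.6. Distance in frame 2: 4.9.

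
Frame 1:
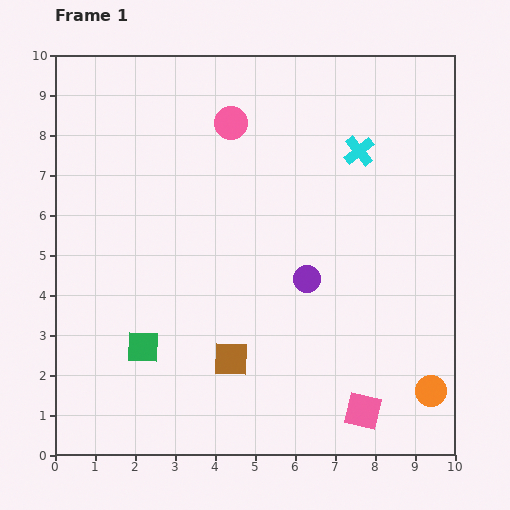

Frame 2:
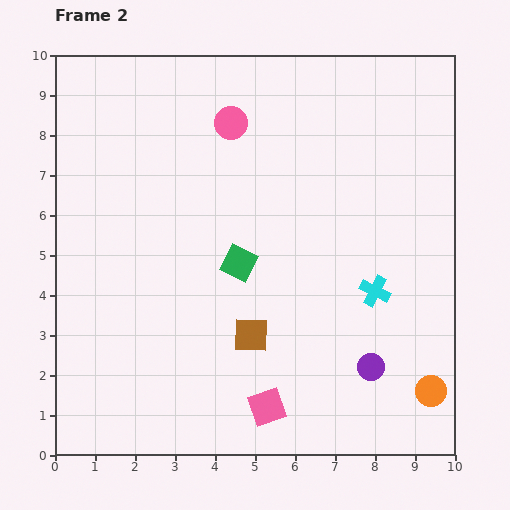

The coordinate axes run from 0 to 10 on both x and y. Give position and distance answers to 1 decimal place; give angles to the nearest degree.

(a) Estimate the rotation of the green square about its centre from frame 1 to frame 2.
24° clockwise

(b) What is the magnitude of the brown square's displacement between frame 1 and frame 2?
0.8

The brown square moved from (4.4, 2.4) to (4.9, 3.0), a distance of √(0.5² + 0.6²) ≈ 0.8.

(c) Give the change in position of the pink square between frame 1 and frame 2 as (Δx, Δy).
(-2.4, 0.1)

The pink square was at (7.7, 1.1) in frame 1 and (5.3, 1.2) in frame 2.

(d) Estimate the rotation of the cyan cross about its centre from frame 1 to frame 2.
25° counter-clockwise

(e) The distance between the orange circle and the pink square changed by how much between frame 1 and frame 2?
+2.3

Distance in frame 1: 1.8. Distance in frame 2: 4.1.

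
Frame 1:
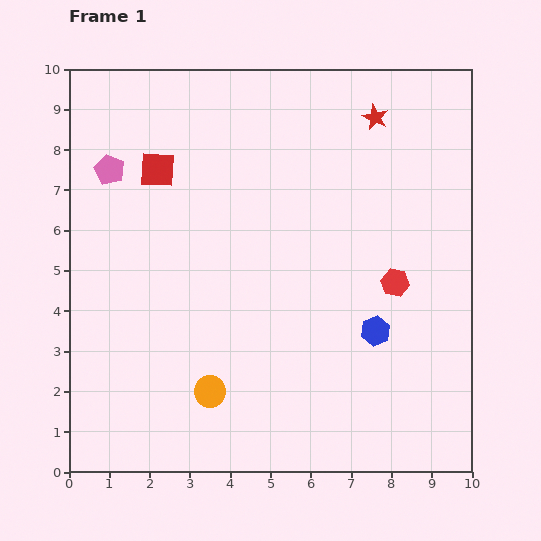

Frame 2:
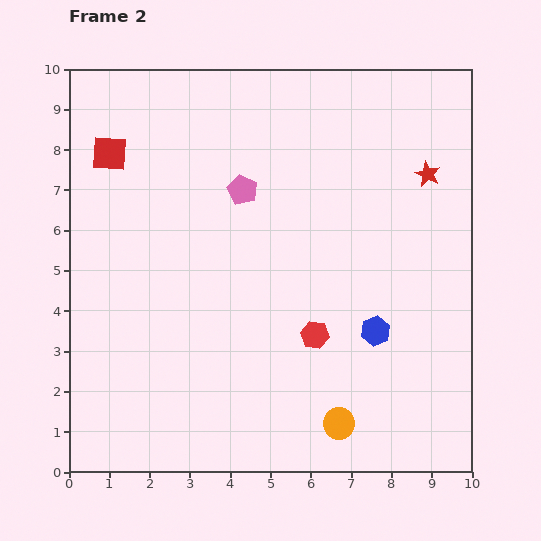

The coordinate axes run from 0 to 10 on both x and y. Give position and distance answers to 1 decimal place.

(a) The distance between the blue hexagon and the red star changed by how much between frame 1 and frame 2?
-1.2

Distance in frame 1: 5.3. Distance in frame 2: 4.1.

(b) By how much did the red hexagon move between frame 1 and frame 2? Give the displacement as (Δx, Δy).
(-2.0, -1.3)

The red hexagon was at (8.1, 4.7) in frame 1 and (6.1, 3.4) in frame 2.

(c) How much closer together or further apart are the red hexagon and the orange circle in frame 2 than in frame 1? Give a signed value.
-3.0

Distance in frame 1: 5.3. Distance in frame 2: 2.3.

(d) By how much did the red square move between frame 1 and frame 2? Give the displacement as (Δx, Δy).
(-1.2, 0.4)

The red square was at (2.2, 7.5) in frame 1 and (1.0, 7.9) in frame 2.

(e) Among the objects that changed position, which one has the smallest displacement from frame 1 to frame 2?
the red square

(moved 1.3)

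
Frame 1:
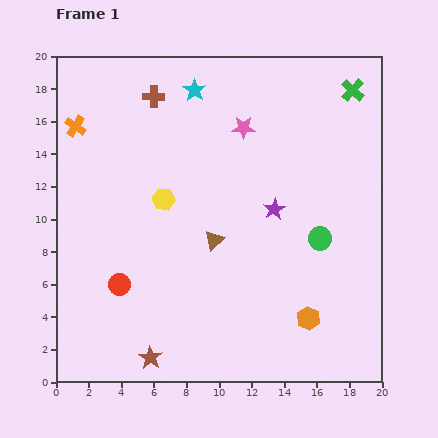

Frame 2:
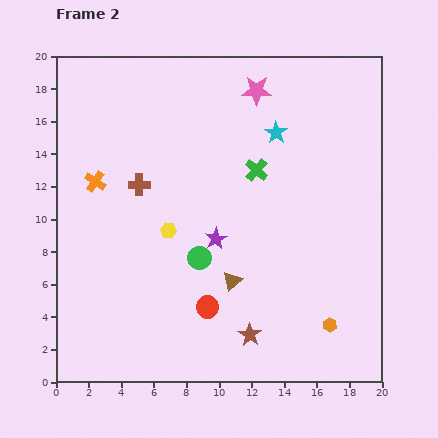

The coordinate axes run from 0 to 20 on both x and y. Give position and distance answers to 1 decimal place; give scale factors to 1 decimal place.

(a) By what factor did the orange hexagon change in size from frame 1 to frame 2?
0.6×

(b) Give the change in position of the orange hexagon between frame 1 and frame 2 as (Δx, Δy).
(1.3, -0.4)

The orange hexagon was at (15.5, 3.9) in frame 1 and (16.8, 3.5) in frame 2.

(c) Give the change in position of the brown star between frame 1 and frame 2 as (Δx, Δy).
(6.1, 1.4)

The brown star was at (5.8, 1.5) in frame 1 and (11.9, 2.9) in frame 2.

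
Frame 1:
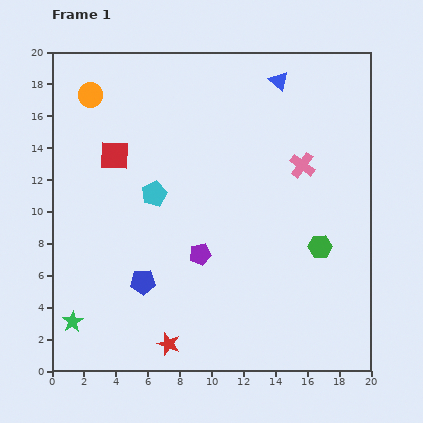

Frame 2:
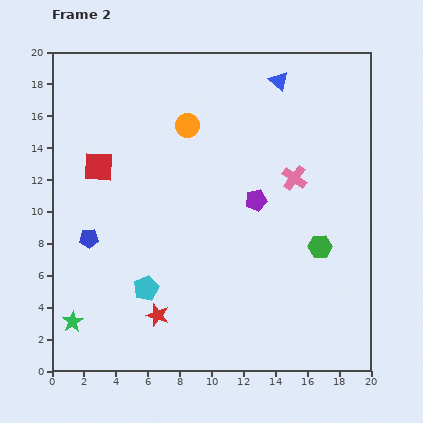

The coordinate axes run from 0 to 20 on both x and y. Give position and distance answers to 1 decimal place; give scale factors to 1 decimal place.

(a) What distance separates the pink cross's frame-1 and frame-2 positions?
0.9

The pink cross moved from (15.7, 12.9) to (15.2, 12.1), a distance of √(0.5² + 0.8²) ≈ 0.9.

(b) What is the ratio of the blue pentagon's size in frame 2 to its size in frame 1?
0.8×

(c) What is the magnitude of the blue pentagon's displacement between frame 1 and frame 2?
4.3

The blue pentagon moved from (5.7, 5.6) to (2.3, 8.3), a distance of √(3.4² + 2.7²) ≈ 4.3.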